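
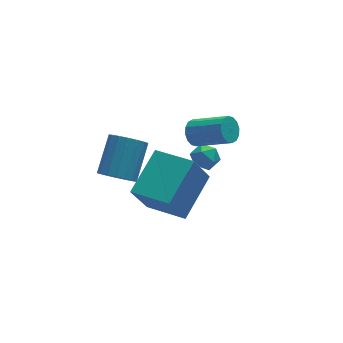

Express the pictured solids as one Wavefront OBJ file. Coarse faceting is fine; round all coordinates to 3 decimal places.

v 2.063 3.271 -0.927
v 2.505 2.765 -0.903
v 1.635 2.855 -1.837
v 2.077 2.349 -1.813
v 1.588 2.389 -1.353
v 1.853 2.647 -0.791
v 2.287 2.973 -1.949
v 2.552 3.231 -1.387
v 2.644 2.581 -1.535
v 2.212 2.22 -1.167
v 1.928 3.4 -1.573
v 1.496 3.039 -1.205
v -1.927 1.835 -0.287
v -1.285 1.827 -0.78
v -0.431 2.958 0.314
v -1.073 2.965 0.807
v -1.481 2.1 -0.909
v -0.628 3.231 0.185
v -1.766 2.321 -0.915
v -0.913 3.451 0.179
v -2.083 2.445 -0.796
v -1.229 3.576 0.298
v -2.369 2.449 -0.576
v -1.515 3.579 0.518
v -2.567 2.33 -0.299
v -1.714 3.461 0.795
v -2.639 2.114 -0.02
v -1.785 3.245 1.074
v -2.569 1.842 0.206
v -1.715 2.973 1.3
v -2.372 1.569 0.335
v -1.519 2.7 1.429
v -2.087 1.349 0.341
v -1.234 2.479 1.435
v -1.771 1.224 0.222
v -0.917 2.355 1.316
v -1.485 1.221 0.002
v -0.631 2.351 1.096
v -1.286 1.339 -0.275
v -0.433 2.47 0.819
v -1.215 1.555 -0.554
v -0.361 2.686 0.54
v 0.769 0.485 3.095
v 1.192 0.892 3.031
v 2.253 -0.078 3.861
v 1.831 -0.485 3.925
v 1.052 0.964 3.293
v 2.113 -0.007 4.123
v 0.837 0.907 3.502
v 1.898 -0.063 4.332
v 0.603 0.737 3.602
v 1.665 -0.233 4.432
v 0.415 0.5 3.566
v 1.476 -0.47 4.396
v 0.321 0.259 3.404
v 1.382 -0.712 4.234
v 0.347 0.078 3.159
v 1.408 -0.892 3.989
v 0.487 0.007 2.897
v 1.548 -0.964 3.727
v 0.702 0.063 2.688
v 1.763 -0.907 3.518
v 0.935 0.233 2.588
v 1.997 -0.737 3.418
v 1.124 0.47 2.624
v 2.185 -0.5 3.454
v 1.218 0.712 2.786
v 2.279 -0.259 3.616
v -0.67 -2.623 1.364
v -1.362 -2.803 2.795
v -1.709 -1.267 1.032
v -2.401 -1.448 2.464
v 0.721 -1.352 2.196
v 0.029 -1.533 3.628
v -0.318 0.003 1.865
v -1.01 -0.177 3.296
f 1 12 6
f 1 6 2
f 1 2 8
f 1 8 11
f 1 11 12
f 2 6 10
f 6 12 5
f 12 11 3
f 11 8 7
f 8 2 9
f 4 10 5
f 4 5 3
f 4 3 7
f 4 7 9
f 4 9 10
f 5 10 6
f 3 5 12
f 7 3 11
f 9 7 8
f 10 9 2
f 14 13 17
f 14 17 15
f 15 17 18
f 15 18 16
f 17 13 19
f 17 19 18
f 18 19 20
f 18 20 16
f 19 13 21
f 19 21 20
f 20 21 22
f 20 22 16
f 21 13 23
f 21 23 22
f 22 23 24
f 22 24 16
f 23 13 25
f 23 25 24
f 24 25 26
f 24 26 16
f 25 13 27
f 25 27 26
f 26 27 28
f 26 28 16
f 27 13 29
f 27 29 28
f 28 29 30
f 28 30 16
f 29 13 31
f 29 31 30
f 30 31 32
f 30 32 16
f 31 13 33
f 31 33 32
f 32 33 34
f 32 34 16
f 33 13 35
f 33 35 34
f 34 35 36
f 34 36 16
f 35 13 37
f 35 37 36
f 36 37 38
f 36 38 16
f 37 13 39
f 37 39 38
f 38 39 40
f 38 40 16
f 39 13 41
f 39 41 40
f 40 41 42
f 40 42 16
f 41 13 14
f 41 14 42
f 42 14 15
f 42 15 16
f 44 43 47
f 44 47 45
f 45 47 48
f 45 48 46
f 47 43 49
f 47 49 48
f 48 49 50
f 48 50 46
f 49 43 51
f 49 51 50
f 50 51 52
f 50 52 46
f 51 43 53
f 51 53 52
f 52 53 54
f 52 54 46
f 53 43 55
f 53 55 54
f 54 55 56
f 54 56 46
f 55 43 57
f 55 57 56
f 56 57 58
f 56 58 46
f 57 43 59
f 57 59 58
f 58 59 60
f 58 60 46
f 59 43 61
f 59 61 60
f 60 61 62
f 60 62 46
f 61 43 63
f 61 63 62
f 62 63 64
f 62 64 46
f 63 43 65
f 63 65 64
f 64 65 66
f 64 66 46
f 65 43 67
f 65 67 66
f 66 67 68
f 66 68 46
f 67 43 44
f 67 44 68
f 68 44 45
f 68 45 46
f 70 72 69
f 73 70 69
f 69 72 71
f 71 73 69
f 70 76 72
f 74 70 73
f 74 76 70
f 72 76 71
f 75 73 71
f 71 76 75
f 75 74 73
f 76 74 75



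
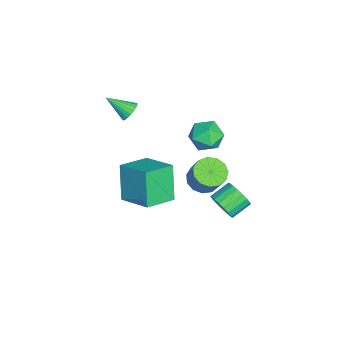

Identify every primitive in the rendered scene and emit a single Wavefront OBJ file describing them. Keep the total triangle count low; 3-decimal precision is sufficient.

v -0.398 0.408 -1.971
v 0.136 0.891 -2.424
v 0.791 1.315 -1.202
v 0.258 0.832 -0.749
v -0.241 1.168 -2.318
v 0.414 1.591 -1.096
v -0.667 1.204 -2.102
v -0.012 1.627 -0.88
v -1.007 0.987 -1.845
v -0.352 1.41 -0.623
v -1.154 0.586 -1.627
v -0.499 1.01 -0.405
v -1.061 0.129 -1.519
v -0.406 0.553 -0.297
v -0.757 -0.239 -1.554
v -0.102 0.184 -0.332
v -0.339 -0.402 -1.722
v 0.316 0.021 -0.499
v 0.06 -0.308 -1.969
v 0.715 0.116 -0.746
v 0.314 0.014 -2.216
v 0.97 0.437 -0.994
v 0.342 0.461 -2.386
v 0.998 0.884 -1.164
v -0.63 -3.112 2.409
v -0.291 -2.864 2.809
v -0.73 -4.268 3.211
v -0.51 -2.796 2.881
v -0.751 -2.782 2.871
v -0.971 -2.825 2.781
v -1.132 -2.918 2.627
v -1.206 -3.044 2.436
v -1.18 -3.182 2.24
v -1.06 -3.308 2.073
v -0.865 -3.4 1.964
v -0.63 -3.442 1.933
v -0.395 -3.427 1.984
v -0.2 -3.358 2.108
v -0.08 -3.246 2.285
v -0.055 -3.111 2.483
v -0.129 -2.976 2.668
v 3.01 -1.634 0.024
v 2.215 -1.831 1.761
v 3.987 -0.286 0.625
v 3.192 -0.483 2.361
v 4.168 -2.657 0.439
v 3.373 -2.854 2.175
v 5.145 -1.309 1.039
v 4.35 -1.506 2.776
v -2.382 0.894 -0.167
v -1.507 0.928 -0.552
v -1.933 -0.268 0.752
v -1.058 -0.234 0.367
v -1.364 0.482 0.923
v -1.641 1.2 0.355
v -1.799 -0.54 -0.155
v -2.076 0.178 -0.723
v -1.146 0.041 -0.545
v -0.877 0.673 0.122
v -2.563 -0.013 0.078
v -2.294 0.619 0.745
v 2.821 1.691 -0.786
v 3.203 1.626 -0.132
v 2.522 2.365 0.339
v 2.139 2.429 -0.314
v 3.366 1.877 -0.29
v 2.684 2.616 0.181
v 3.421 2.091 -0.546
v 2.739 2.83 -0.075
v 3.356 2.226 -0.85
v 2.675 2.964 -0.378
v 3.186 2.255 -1.141
v 2.505 2.993 -0.669
v 2.943 2.172 -1.361
v 2.262 2.91 -0.89
v 2.676 1.994 -1.468
v 1.995 2.732 -0.996
v 2.438 1.755 -1.439
v 1.757 2.494 -0.968
v 2.276 1.504 -1.281
v 1.594 2.243 -0.81
v 2.221 1.29 -1.025
v 1.539 2.029 -0.554
v 2.285 1.156 -0.722
v 1.604 1.894 -0.25
v 2.455 1.127 -0.431
v 1.774 1.865 0.041
v 2.698 1.21 -0.21
v 2.017 1.948 0.261
v 2.965 1.388 -0.104
v 2.284 2.126 0.368
f 2 1 5
f 2 5 3
f 3 5 6
f 3 6 4
f 5 1 7
f 5 7 6
f 6 7 8
f 6 8 4
f 7 1 9
f 7 9 8
f 8 9 10
f 8 10 4
f 9 1 11
f 9 11 10
f 10 11 12
f 10 12 4
f 11 1 13
f 11 13 12
f 12 13 14
f 12 14 4
f 13 1 15
f 13 15 14
f 14 15 16
f 14 16 4
f 15 1 17
f 15 17 16
f 16 17 18
f 16 18 4
f 17 1 19
f 17 19 18
f 18 19 20
f 18 20 4
f 19 1 21
f 19 21 20
f 20 21 22
f 20 22 4
f 21 1 23
f 21 23 22
f 22 23 24
f 22 24 4
f 23 1 2
f 23 2 24
f 24 2 3
f 24 3 4
f 26 25 28
f 26 28 27
f 28 25 29
f 28 29 27
f 29 25 30
f 29 30 27
f 30 25 31
f 30 31 27
f 31 25 32
f 31 32 27
f 32 25 33
f 32 33 27
f 33 25 34
f 33 34 27
f 34 25 35
f 34 35 27
f 35 25 36
f 35 36 27
f 36 25 37
f 36 37 27
f 37 25 38
f 37 38 27
f 38 25 39
f 38 39 27
f 39 25 40
f 39 40 27
f 40 25 41
f 40 41 27
f 41 25 26
f 41 26 27
f 43 45 42
f 46 43 42
f 42 45 44
f 44 46 42
f 43 49 45
f 47 43 46
f 47 49 43
f 45 49 44
f 48 46 44
f 44 49 48
f 48 47 46
f 49 47 48
f 50 61 55
f 50 55 51
f 50 51 57
f 50 57 60
f 50 60 61
f 51 55 59
f 55 61 54
f 61 60 52
f 60 57 56
f 57 51 58
f 53 59 54
f 53 54 52
f 53 52 56
f 53 56 58
f 53 58 59
f 54 59 55
f 52 54 61
f 56 52 60
f 58 56 57
f 59 58 51
f 63 62 66
f 63 66 64
f 64 66 67
f 64 67 65
f 66 62 68
f 66 68 67
f 67 68 69
f 67 69 65
f 68 62 70
f 68 70 69
f 69 70 71
f 69 71 65
f 70 62 72
f 70 72 71
f 71 72 73
f 71 73 65
f 72 62 74
f 72 74 73
f 73 74 75
f 73 75 65
f 74 62 76
f 74 76 75
f 75 76 77
f 75 77 65
f 76 62 78
f 76 78 77
f 77 78 79
f 77 79 65
f 78 62 80
f 78 80 79
f 79 80 81
f 79 81 65
f 80 62 82
f 80 82 81
f 81 82 83
f 81 83 65
f 82 62 84
f 82 84 83
f 83 84 85
f 83 85 65
f 84 62 86
f 84 86 85
f 85 86 87
f 85 87 65
f 86 62 88
f 86 88 87
f 87 88 89
f 87 89 65
f 88 62 90
f 88 90 89
f 89 90 91
f 89 91 65
f 90 62 63
f 90 63 91
f 91 63 64
f 91 64 65



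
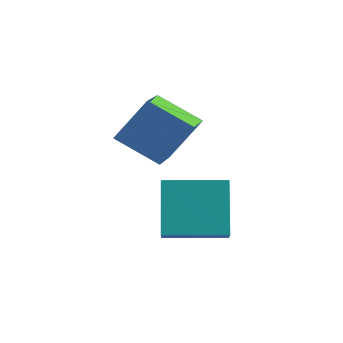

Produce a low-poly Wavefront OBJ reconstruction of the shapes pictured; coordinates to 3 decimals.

v 1.926 -0.074 0.131
v 0.565 -0.626 1.027
v 1.124 1.281 -0.252
v -0.237 0.729 0.644
v 2.577 0.731 1.616
v 1.216 0.179 2.512
v 1.775 2.086 1.233
v 0.414 1.534 2.129
v 1.871 0.05 -0.758
v 2.524 -0.698 -0.12
v 3.385 1.372 -0.756
v 4.037 0.624 -0.118
v 2.603 -0.784 -2.482
v 3.255 -1.532 -1.844
v 4.116 0.538 -2.48
v 4.769 -0.21 -1.842
f 2 4 1
f 5 2 1
f 1 4 3
f 3 5 1
f 2 8 4
f 6 2 5
f 6 8 2
f 4 8 3
f 7 5 3
f 3 8 7
f 7 6 5
f 8 6 7
f 10 12 9
f 13 10 9
f 9 12 11
f 11 13 9
f 10 16 12
f 14 10 13
f 14 16 10
f 12 16 11
f 15 13 11
f 11 16 15
f 15 14 13
f 16 14 15



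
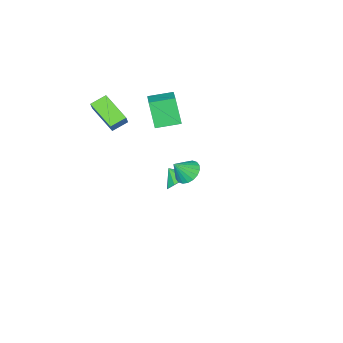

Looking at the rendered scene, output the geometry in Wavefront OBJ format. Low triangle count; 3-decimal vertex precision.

v -3.052 -2.785 -3.691
v -2.123 -2.743 -3.827
v -2.908 -3.655 -2.969
v -2.291 -2.363 -3.336
v -2.815 -2.181 -3.011
v -3.45 -2.281 -3.004
v -3.899 -2.617 -3.319
v -3.952 -3.031 -3.808
v -3.584 -3.331 -4.242
v -2.967 -3.374 -4.418
v -2.39 -3.142 -4.254
v 1.354 -5.026 3.352
v 0.418 -4.832 3.763
v 1.318 -3.277 2.446
v 0.383 -3.083 2.857
v 1.777 -4.617 4.123
v 0.842 -4.423 4.534
v 1.742 -2.868 3.217
v 0.806 -2.674 3.628
v 1.453 3.372 3.05
v 2.04 3.69 2.608
v 2.227 3.168 3.93
v 1.913 3.971 2.785
v 1.695 4.134 3.015
v 1.429 4.146 3.251
v 1.168 4.005 3.448
v 0.963 3.738 3.566
v 0.856 3.399 3.581
v 0.866 3.055 3.492
v 0.993 2.773 3.314
v 1.211 2.611 3.085
v 1.477 2.599 2.848
v 1.738 2.74 2.652
v 1.943 3.006 2.534
v 2.05 3.345 2.518
v -1.894 -3.715 1.532
v -2.062 -4.472 3.145
v -3.142 -2.936 1.768
v -3.31 -3.693 3.381
v -0.71 -2.087 2.419
v -0.878 -2.844 4.032
v -1.958 -1.308 2.655
v -2.126 -2.065 4.268
f 2 1 4
f 2 4 3
f 4 1 5
f 4 5 3
f 5 1 6
f 5 6 3
f 6 1 7
f 6 7 3
f 7 1 8
f 7 8 3
f 8 1 9
f 8 9 3
f 9 1 10
f 9 10 3
f 10 1 11
f 10 11 3
f 11 1 2
f 11 2 3
f 13 15 12
f 16 13 12
f 12 15 14
f 14 16 12
f 13 19 15
f 17 13 16
f 17 19 13
f 15 19 14
f 18 16 14
f 14 19 18
f 18 17 16
f 19 17 18
f 21 20 23
f 21 23 22
f 23 20 24
f 23 24 22
f 24 20 25
f 24 25 22
f 25 20 26
f 25 26 22
f 26 20 27
f 26 27 22
f 27 20 28
f 27 28 22
f 28 20 29
f 28 29 22
f 29 20 30
f 29 30 22
f 30 20 31
f 30 31 22
f 31 20 32
f 31 32 22
f 32 20 33
f 32 33 22
f 33 20 34
f 33 34 22
f 34 20 35
f 34 35 22
f 35 20 21
f 35 21 22
f 37 39 36
f 40 37 36
f 36 39 38
f 38 40 36
f 37 43 39
f 41 37 40
f 41 43 37
f 39 43 38
f 42 40 38
f 38 43 42
f 42 41 40
f 43 41 42



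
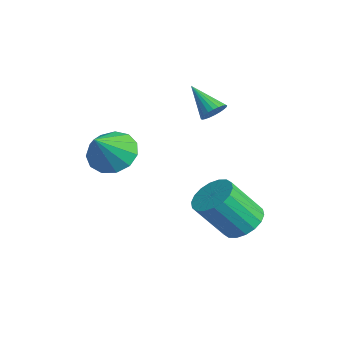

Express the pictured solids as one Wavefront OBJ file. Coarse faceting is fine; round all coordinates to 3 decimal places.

v -1.352 2.433 2.772
v -1.017 2.449 3.169
v -2.348 2.007 3.628
v -1.094 2.637 3.174
v -1.209 2.794 3.118
v -1.347 2.896 3.009
v -1.485 2.927 2.864
v -1.603 2.883 2.705
v -1.683 2.771 2.556
v -1.713 2.607 2.44
v -1.687 2.417 2.375
v -1.611 2.229 2.37
v -1.495 2.072 2.426
v -1.358 1.97 2.535
v -1.22 1.938 2.68
v -1.102 1.982 2.839
v -1.022 2.095 2.988
v -0.992 2.258 3.104
v -1.826 -0.993 1.292
v -1.404 -1.506 0.641
v -1.114 -1.847 2.428
v -1.083 -1.103 0.743
v -0.999 -0.666 1.019
v -1.177 -0.332 1.382
v -1.561 -0.208 1.716
v -2.029 -0.333 1.916
v -2.433 -0.668 1.917
v -2.644 -1.105 1.72
v -2.595 -1.507 1.387
v -2.302 -1.745 1.024
v -1.858 -1.745 0.746
v 1.978 2.11 -0.564
v 2.65 2.438 -0.253
v 2.515 1.397 1.135
v 1.842 1.07 0.824
v 2.389 2.649 -0.12
v 2.254 1.608 1.268
v 2.047 2.753 -0.075
v 1.912 1.712 1.312
v 1.691 2.73 -0.127
v 1.556 1.689 1.261
v 1.392 2.584 -0.266
v 1.257 1.543 1.122
v 1.209 2.345 -0.463
v 1.074 1.304 0.925
v 1.178 2.059 -0.681
v 1.043 1.018 0.707
v 1.305 1.783 -0.875
v 1.17 0.742 0.513
v 1.566 1.572 -1.008
v 1.431 0.531 0.38
v 1.908 1.468 -1.052
v 1.773 0.427 0.335
v 2.264 1.491 -1.001
v 2.129 0.45 0.387
v 2.563 1.637 -0.862
v 2.428 0.596 0.526
v 2.746 1.876 -0.665
v 2.611 0.835 0.723
v 2.777 2.162 -0.447
v 2.642 1.121 0.941
f 2 1 4
f 2 4 3
f 4 1 5
f 4 5 3
f 5 1 6
f 5 6 3
f 6 1 7
f 6 7 3
f 7 1 8
f 7 8 3
f 8 1 9
f 8 9 3
f 9 1 10
f 9 10 3
f 10 1 11
f 10 11 3
f 11 1 12
f 11 12 3
f 12 1 13
f 12 13 3
f 13 1 14
f 13 14 3
f 14 1 15
f 14 15 3
f 15 1 16
f 15 16 3
f 16 1 17
f 16 17 3
f 17 1 18
f 17 18 3
f 18 1 2
f 18 2 3
f 20 19 22
f 20 22 21
f 22 19 23
f 22 23 21
f 23 19 24
f 23 24 21
f 24 19 25
f 24 25 21
f 25 19 26
f 25 26 21
f 26 19 27
f 26 27 21
f 27 19 28
f 27 28 21
f 28 19 29
f 28 29 21
f 29 19 30
f 29 30 21
f 30 19 31
f 30 31 21
f 31 19 20
f 31 20 21
f 33 32 36
f 33 36 34
f 34 36 37
f 34 37 35
f 36 32 38
f 36 38 37
f 37 38 39
f 37 39 35
f 38 32 40
f 38 40 39
f 39 40 41
f 39 41 35
f 40 32 42
f 40 42 41
f 41 42 43
f 41 43 35
f 42 32 44
f 42 44 43
f 43 44 45
f 43 45 35
f 44 32 46
f 44 46 45
f 45 46 47
f 45 47 35
f 46 32 48
f 46 48 47
f 47 48 49
f 47 49 35
f 48 32 50
f 48 50 49
f 49 50 51
f 49 51 35
f 50 32 52
f 50 52 51
f 51 52 53
f 51 53 35
f 52 32 54
f 52 54 53
f 53 54 55
f 53 55 35
f 54 32 56
f 54 56 55
f 55 56 57
f 55 57 35
f 56 32 58
f 56 58 57
f 57 58 59
f 57 59 35
f 58 32 60
f 58 60 59
f 59 60 61
f 59 61 35
f 60 32 33
f 60 33 61
f 61 33 34
f 61 34 35



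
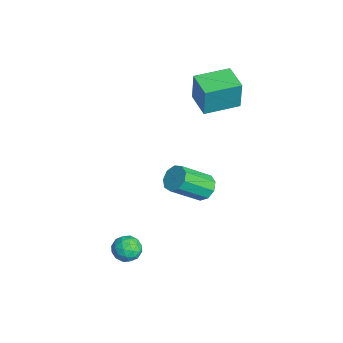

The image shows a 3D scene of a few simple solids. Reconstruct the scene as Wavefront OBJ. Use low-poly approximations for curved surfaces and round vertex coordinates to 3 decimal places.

v 2.257 -2.364 -1.792
v 2.786 -1.947 -2.115
v 2.514 -3.273 -2.545
v 3.043 -2.856 -2.868
v 3.136 -3.102 -2.17
v 2.977 -2.541 -1.704
v 2.323 -2.679 -2.956
v 2.164 -2.118 -2.49
v 2.826 -2.142 -2.834
v 3.329 -2.403 -2.348
v 1.971 -2.817 -2.312
v 2.474 -3.078 -1.826
v 2.499 -2.076 -1.887
v 2.801 -3.144 -2.773
v 2.856 -3.289 -2.362
v 3.166 -3.044 -2.552
v 2.612 -2.425 -1.646
v 2.922 -2.18 -1.835
v 3.128 -2.858 -1.868
v 2.378 -3.04 -2.825
v 2.688 -2.795 -3.014
v 2.134 -2.176 -2.108
v 2.444 -1.931 -2.298
v 2.172 -2.362 -2.792
v 2.833 -1.945 -2.5
v 2.984 -2.479 -2.943
v 2.561 -2.376 -2.994
v 2.468 -2.046 -2.721
v 3.129 -2.099 -2.214
v 3.28 -2.633 -2.657
v 3.335 -2.778 -2.246
v 3.242 -2.448 -1.973
v 3.153 -2.213 -2.637
v 2.02 -2.587 -2.003
v 2.171 -3.121 -2.446
v 2.058 -2.772 -2.687
v 1.965 -2.442 -2.414
v 2.316 -2.741 -1.717
v 2.467 -3.275 -2.16
v 2.832 -3.174 -1.939
v 2.739 -2.844 -1.666
v 2.147 -3.007 -2.023
v -4.095 1.994 2.063
v -3.908 2.008 3.722
v -4.376 3.833 2.08
v -4.189 3.846 3.739
v -2.671 2.214 1.901
v -2.484 2.227 3.56
v -2.952 4.052 1.918
v -2.765 4.066 3.577
v -1.752 2.033 -2.812
v -1.118 2.368 -2.559
v -0.835 0.862 -1.274
v -1.468 0.527 -1.528
v -1.528 2.528 -2.281
v -1.244 1.022 -0.996
v -2.042 2.457 -2.252
v -1.759 0.95 -0.967
v -2.42 2.187 -2.485
v -2.137 0.68 -1.2
v -2.486 1.845 -2.871
v -2.202 0.339 -1.586
v -2.208 1.591 -3.23
v -1.924 0.085 -1.945
v -1.716 1.544 -3.393
v -1.433 0.038 -2.108
v -1.242 1.726 -3.285
v -0.958 0.22 -2
v -1.005 2.052 -2.955
v -0.722 0.545 -1.67
f 1 38 17
f 38 12 41
f 17 41 6
f 38 41 17
f 1 17 13
f 17 6 18
f 13 18 2
f 17 18 13
f 1 13 22
f 13 2 23
f 22 23 8
f 13 23 22
f 1 22 34
f 22 8 37
f 34 37 11
f 22 37 34
f 1 34 38
f 34 11 42
f 38 42 12
f 34 42 38
f 2 18 29
f 18 6 32
f 29 32 10
f 18 32 29
f 6 41 19
f 41 12 40
f 19 40 5
f 41 40 19
f 12 42 39
f 42 11 35
f 39 35 3
f 42 35 39
f 11 37 36
f 37 8 24
f 36 24 7
f 37 24 36
f 8 23 28
f 23 2 25
f 28 25 9
f 23 25 28
f 4 30 16
f 30 10 31
f 16 31 5
f 30 31 16
f 4 16 14
f 16 5 15
f 14 15 3
f 16 15 14
f 4 14 21
f 14 3 20
f 21 20 7
f 14 20 21
f 4 21 26
f 21 7 27
f 26 27 9
f 21 27 26
f 4 26 30
f 26 9 33
f 30 33 10
f 26 33 30
f 5 31 19
f 31 10 32
f 19 32 6
f 31 32 19
f 3 15 39
f 15 5 40
f 39 40 12
f 15 40 39
f 7 20 36
f 20 3 35
f 36 35 11
f 20 35 36
f 9 27 28
f 27 7 24
f 28 24 8
f 27 24 28
f 10 33 29
f 33 9 25
f 29 25 2
f 33 25 29
f 44 46 43
f 47 44 43
f 43 46 45
f 45 47 43
f 44 50 46
f 48 44 47
f 48 50 44
f 46 50 45
f 49 47 45
f 45 50 49
f 49 48 47
f 50 48 49
f 52 51 55
f 52 55 53
f 53 55 56
f 53 56 54
f 55 51 57
f 55 57 56
f 56 57 58
f 56 58 54
f 57 51 59
f 57 59 58
f 58 59 60
f 58 60 54
f 59 51 61
f 59 61 60
f 60 61 62
f 60 62 54
f 61 51 63
f 61 63 62
f 62 63 64
f 62 64 54
f 63 51 65
f 63 65 64
f 64 65 66
f 64 66 54
f 65 51 67
f 65 67 66
f 66 67 68
f 66 68 54
f 67 51 69
f 67 69 68
f 68 69 70
f 68 70 54
f 69 51 52
f 69 52 70
f 70 52 53
f 70 53 54



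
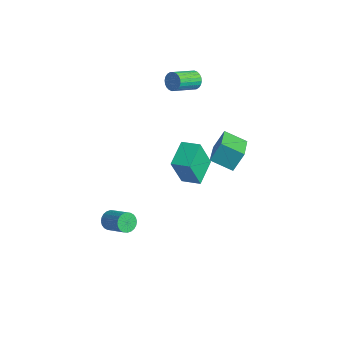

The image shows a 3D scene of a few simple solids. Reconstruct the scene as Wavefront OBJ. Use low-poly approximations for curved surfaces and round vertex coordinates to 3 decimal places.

v -0.742 -3.187 -4.052
v -0.48 -3.605 -4.428
v 0.803 -3.471 -3.684
v 0.542 -3.053 -3.308
v -0.433 -3.4 -4.546
v 0.85 -3.265 -3.802
v -0.433 -3.162 -4.589
v 0.851 -3.027 -3.845
v -0.48 -2.927 -4.551
v 0.804 -2.793 -3.806
v -0.567 -2.733 -4.436
v 0.717 -2.599 -3.692
v -0.68 -2.607 -4.263
v 0.604 -2.473 -3.519
v -0.803 -2.57 -4.058
v 0.481 -2.436 -3.314
v -0.917 -2.627 -3.852
v 0.367 -2.493 -3.108
v -1.003 -2.769 -3.676
v 0.28 -2.635 -2.932
v -1.05 -2.975 -3.558
v 0.233 -2.84 -2.814
v -1.051 -3.213 -3.515
v 0.233 -3.078 -2.771
v -1.004 -3.447 -3.554
v 0.28 -3.313 -2.809
v -0.917 -3.641 -3.668
v 0.367 -3.507 -2.924
v -0.804 -3.767 -3.841
v 0.48 -3.633 -3.097
v -0.681 -3.804 -4.046
v 0.603 -3.67 -3.302
v -0.567 -3.747 -4.252
v 0.717 -3.613 -3.508
v -0.079 1.756 -1.182
v -0.103 1.045 0.698
v 0.88 2.256 -0.981
v 0.856 1.545 0.899
v 0.724 0.415 -1.679
v 0.7 -0.296 0.201
v 1.683 0.915 -1.478
v 1.659 0.204 0.402
v 3.344 0.158 2.252
v 3.42 0.822 3.273
v 1.902 1.565 1.446
v 1.978 2.228 2.467
v 4.342 0.872 1.713
v 4.418 1.535 2.734
v 2.9 2.278 0.907
v 2.976 2.942 1.928
v -2.313 3.614 2.976
v -2.072 3.387 2.464
v -2.086 1.959 3.091
v -2.327 2.186 3.604
v -1.876 3.44 2.588
v -1.89 2.011 3.215
v -1.747 3.519 2.772
v -1.76 2.091 3.399
v -1.703 3.613 2.986
v -1.717 2.184 3.613
v -1.753 3.707 3.199
v -1.766 2.278 3.826
v -1.888 3.787 3.378
v -1.901 2.358 4.005
v -2.087 3.84 3.496
v -2.101 2.412 4.123
v -2.321 3.859 3.535
v -2.335 2.431 4.162
v -2.554 3.841 3.489
v -2.568 2.413 4.116
v -2.75 3.789 3.365
v -2.764 2.36 3.992
v -2.88 3.709 3.181
v -2.893 2.281 3.808
v -2.923 3.616 2.967
v -2.937 2.187 3.594
v -2.874 3.522 2.754
v -2.887 2.093 3.381
v -2.739 3.442 2.575
v -2.752 2.013 3.202
v -2.539 3.388 2.457
v -2.553 1.96 3.084
v -2.305 3.369 2.418
v -2.319 1.941 3.045
f 2 1 5
f 2 5 3
f 3 5 6
f 3 6 4
f 5 1 7
f 5 7 6
f 6 7 8
f 6 8 4
f 7 1 9
f 7 9 8
f 8 9 10
f 8 10 4
f 9 1 11
f 9 11 10
f 10 11 12
f 10 12 4
f 11 1 13
f 11 13 12
f 12 13 14
f 12 14 4
f 13 1 15
f 13 15 14
f 14 15 16
f 14 16 4
f 15 1 17
f 15 17 16
f 16 17 18
f 16 18 4
f 17 1 19
f 17 19 18
f 18 19 20
f 18 20 4
f 19 1 21
f 19 21 20
f 20 21 22
f 20 22 4
f 21 1 23
f 21 23 22
f 22 23 24
f 22 24 4
f 23 1 25
f 23 25 24
f 24 25 26
f 24 26 4
f 25 1 27
f 25 27 26
f 26 27 28
f 26 28 4
f 27 1 29
f 27 29 28
f 28 29 30
f 28 30 4
f 29 1 31
f 29 31 30
f 30 31 32
f 30 32 4
f 31 1 33
f 31 33 32
f 32 33 34
f 32 34 4
f 33 1 2
f 33 2 34
f 34 2 3
f 34 3 4
f 36 38 35
f 39 36 35
f 35 38 37
f 37 39 35
f 36 42 38
f 40 36 39
f 40 42 36
f 38 42 37
f 41 39 37
f 37 42 41
f 41 40 39
f 42 40 41
f 44 46 43
f 47 44 43
f 43 46 45
f 45 47 43
f 44 50 46
f 48 44 47
f 48 50 44
f 46 50 45
f 49 47 45
f 45 50 49
f 49 48 47
f 50 48 49
f 52 51 55
f 52 55 53
f 53 55 56
f 53 56 54
f 55 51 57
f 55 57 56
f 56 57 58
f 56 58 54
f 57 51 59
f 57 59 58
f 58 59 60
f 58 60 54
f 59 51 61
f 59 61 60
f 60 61 62
f 60 62 54
f 61 51 63
f 61 63 62
f 62 63 64
f 62 64 54
f 63 51 65
f 63 65 64
f 64 65 66
f 64 66 54
f 65 51 67
f 65 67 66
f 66 67 68
f 66 68 54
f 67 51 69
f 67 69 68
f 68 69 70
f 68 70 54
f 69 51 71
f 69 71 70
f 70 71 72
f 70 72 54
f 71 51 73
f 71 73 72
f 72 73 74
f 72 74 54
f 73 51 75
f 73 75 74
f 74 75 76
f 74 76 54
f 75 51 77
f 75 77 76
f 76 77 78
f 76 78 54
f 77 51 79
f 77 79 78
f 78 79 80
f 78 80 54
f 79 51 81
f 79 81 80
f 80 81 82
f 80 82 54
f 81 51 83
f 81 83 82
f 82 83 84
f 82 84 54
f 83 51 52
f 83 52 84
f 84 52 53
f 84 53 54



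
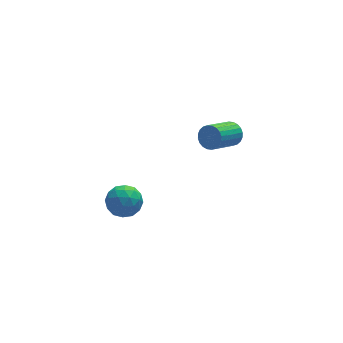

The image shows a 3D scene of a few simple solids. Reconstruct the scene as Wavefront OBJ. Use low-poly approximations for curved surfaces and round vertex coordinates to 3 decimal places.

v 4.371 2.044 2.195
v 4.598 2.338 2.823
v 3.175 1.49 3.734
v 2.949 1.196 3.105
v 4.419 2.539 2.73
v 2.996 1.691 3.64
v 4.232 2.664 2.555
v 2.809 1.816 3.465
v 4.067 2.695 2.325
v 2.644 1.846 3.235
v 3.948 2.626 2.075
v 2.525 1.778 2.986
v 3.893 2.469 1.844
v 2.47 1.621 2.754
v 3.911 2.248 1.666
v 2.489 1.4 2.576
v 4 1.995 1.568
v 2.577 1.147 2.479
v 4.145 1.75 1.566
v 2.722 0.902 2.477
v 4.324 1.549 1.66
v 2.901 0.701 2.57
v 4.511 1.424 1.835
v 3.088 0.576 2.745
v 4.676 1.394 2.065
v 3.253 0.545 2.975
v 4.795 1.462 2.314
v 3.372 0.614 3.225
v 4.85 1.619 2.546
v 3.427 0.771 3.456
v 4.831 1.84 2.724
v 3.409 0.992 3.634
v 4.743 2.093 2.821
v 3.32 1.245 3.732
v -3.193 -2.026 3.636
v -2.266 -1.749 3.629
v -2.834 -3.251 2.731
v -1.907 -2.974 2.724
v -2.305 -3.311 3.538
v -2.527 -2.554 4.098
v -2.573 -2.446 2.262
v -2.795 -1.689 2.822
v -1.883 -2.009 2.78
v -1.717 -2.544 3.569
v -3.383 -2.456 2.791
v -3.217 -2.991 3.58
v -2.761 -1.78 3.712
v -2.339 -3.22 2.648
v -2.573 -3.418 3.127
v -2.028 -3.256 3.123
v -2.914 -2.253 3.988
v -2.37 -2.09 3.984
v -2.393 -3.009 3.93
v -2.73 -2.91 2.376
v -2.186 -2.747 2.372
v -3.072 -1.744 3.237
v -2.527 -1.582 3.233
v -2.707 -1.991 2.43
v -1.991 -1.77 3.209
v -1.78 -2.49 2.677
v -2.171 -2.18 2.405
v -2.302 -1.734 2.734
v -1.894 -2.084 3.673
v -1.683 -2.804 3.141
v -1.917 -3.002 3.619
v -2.047 -2.557 3.948
v -1.668 -2.237 3.174
v -3.417 -2.196 3.219
v -3.206 -2.916 2.687
v -3.053 -2.443 2.412
v -3.183 -1.998 2.741
v -3.32 -2.51 3.683
v -3.109 -3.23 3.151
v -2.798 -3.266 3.626
v -2.929 -2.82 3.955
v -3.432 -2.763 3.186
f 2 1 5
f 2 5 3
f 3 5 6
f 3 6 4
f 5 1 7
f 5 7 6
f 6 7 8
f 6 8 4
f 7 1 9
f 7 9 8
f 8 9 10
f 8 10 4
f 9 1 11
f 9 11 10
f 10 11 12
f 10 12 4
f 11 1 13
f 11 13 12
f 12 13 14
f 12 14 4
f 13 1 15
f 13 15 14
f 14 15 16
f 14 16 4
f 15 1 17
f 15 17 16
f 16 17 18
f 16 18 4
f 17 1 19
f 17 19 18
f 18 19 20
f 18 20 4
f 19 1 21
f 19 21 20
f 20 21 22
f 20 22 4
f 21 1 23
f 21 23 22
f 22 23 24
f 22 24 4
f 23 1 25
f 23 25 24
f 24 25 26
f 24 26 4
f 25 1 27
f 25 27 26
f 26 27 28
f 26 28 4
f 27 1 29
f 27 29 28
f 28 29 30
f 28 30 4
f 29 1 31
f 29 31 30
f 30 31 32
f 30 32 4
f 31 1 33
f 31 33 32
f 32 33 34
f 32 34 4
f 33 1 2
f 33 2 34
f 34 2 3
f 34 3 4
f 35 72 51
f 72 46 75
f 51 75 40
f 72 75 51
f 35 51 47
f 51 40 52
f 47 52 36
f 51 52 47
f 35 47 56
f 47 36 57
f 56 57 42
f 47 57 56
f 35 56 68
f 56 42 71
f 68 71 45
f 56 71 68
f 35 68 72
f 68 45 76
f 72 76 46
f 68 76 72
f 36 52 63
f 52 40 66
f 63 66 44
f 52 66 63
f 40 75 53
f 75 46 74
f 53 74 39
f 75 74 53
f 46 76 73
f 76 45 69
f 73 69 37
f 76 69 73
f 45 71 70
f 71 42 58
f 70 58 41
f 71 58 70
f 42 57 62
f 57 36 59
f 62 59 43
f 57 59 62
f 38 64 50
f 64 44 65
f 50 65 39
f 64 65 50
f 38 50 48
f 50 39 49
f 48 49 37
f 50 49 48
f 38 48 55
f 48 37 54
f 55 54 41
f 48 54 55
f 38 55 60
f 55 41 61
f 60 61 43
f 55 61 60
f 38 60 64
f 60 43 67
f 64 67 44
f 60 67 64
f 39 65 53
f 65 44 66
f 53 66 40
f 65 66 53
f 37 49 73
f 49 39 74
f 73 74 46
f 49 74 73
f 41 54 70
f 54 37 69
f 70 69 45
f 54 69 70
f 43 61 62
f 61 41 58
f 62 58 42
f 61 58 62
f 44 67 63
f 67 43 59
f 63 59 36
f 67 59 63



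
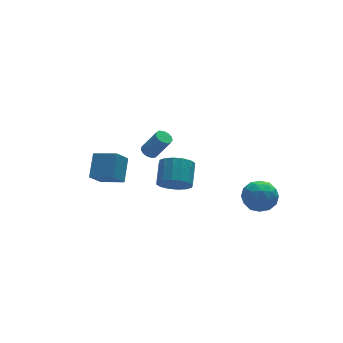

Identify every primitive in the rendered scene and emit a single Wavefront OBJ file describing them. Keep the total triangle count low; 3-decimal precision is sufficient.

v -2.932 1.268 1.874
v -3.719 0.84 2.829
v -3.925 2.219 1.481
v -4.713 1.791 2.437
v -2.307 2.329 2.863
v -3.095 1.901 3.819
v -3.301 3.28 2.471
v -4.088 2.852 3.426
v 2.568 -1.897 2.089
v 3.417 -2.165 2.648
v 3.023 -2.995 0.872
v 3.872 -3.263 1.431
v 2.913 -3.532 1.77
v 2.632 -2.853 2.522
v 3.808 -2.307 0.998
v 3.527 -1.628 1.75
v 4.183 -2.419 1.974
v 3.63 -3.175 2.451
v 2.81 -1.985 1.069
v 2.257 -2.741 1.546
v 2.953 -1.934 2.475
v 3.487 -3.226 1.045
v 2.924 -3.383 1.244
v 3.423 -3.541 1.572
v 2.491 -2.339 2.401
v 2.99 -2.496 2.73
v 2.694 -3.3 2.213
v 3.45 -2.664 0.79
v 3.949 -2.821 1.119
v 3.017 -1.619 1.948
v 3.516 -1.777 2.276
v 3.746 -1.86 1.307
v 3.902 -2.241 2.408
v 4.169 -2.887 1.693
v 4.132 -2.325 1.438
v 3.967 -1.926 1.88
v 3.577 -2.686 2.688
v 3.844 -3.332 1.973
v 3.281 -3.489 2.172
v 3.116 -3.09 2.614
v 4.027 -2.835 2.292
v 2.596 -1.828 1.547
v 2.863 -2.474 0.832
v 3.324 -2.07 0.906
v 3.159 -1.671 1.348
v 2.271 -2.273 1.827
v 2.538 -2.919 1.112
v 2.473 -3.234 1.64
v 2.308 -2.835 2.082
v 2.413 -2.325 1.228
v -1.241 -1.655 3.362
v -0.539 -1.558 2.715
v 0.043 -0.467 3.511
v -0.659 -0.565 4.158
v -0.899 -1.252 2.56
v -0.317 -0.162 3.356
v -1.351 -1.055 2.621
v -0.769 0.035 3.417
v -1.774 -1.019 2.88
v -1.192 0.072 3.676
v -2.054 -1.153 3.268
v -1.472 -0.062 4.064
v -2.116 -1.421 3.682
v -1.533 -0.331 4.477
v -1.943 -1.753 4.009
v -1.361 -0.662 4.805
v -1.583 -2.058 4.164
v -1.001 -0.968 4.96
v -1.131 -2.255 4.103
v -0.549 -1.165 4.899
v -0.708 -2.292 3.844
v -0.126 -1.201 4.64
v -0.428 -2.158 3.456
v 0.154 -1.067 4.252
v -0.367 -1.889 3.043
v 0.216 -0.799 3.838
v -0.405 4.126 1.57
v 0.072 4.249 1.375
v 0.763 3.756 2.755
v 0.285 3.634 2.95
v -0.028 4.494 1.512
v 0.663 4.001 2.893
v -0.248 4.623 1.668
v 0.443 4.13 3.049
v -0.518 4.594 1.793
v 0.173 4.101 3.173
v -0.752 4.416 1.847
v -0.061 3.924 3.227
v -0.876 4.147 1.813
v -0.185 3.654 3.193
v -0.851 3.871 1.702
v -0.16 3.378 3.082
v -0.684 3.676 1.549
v 0.007 3.183 2.929
v -0.429 3.624 1.402
v 0.262 3.131 2.783
v -0.166 3.732 1.309
v 0.524 3.239 2.69
v 0.021 3.964 1.299
v 0.711 3.472 2.679
f 2 4 1
f 5 2 1
f 1 4 3
f 3 5 1
f 2 8 4
f 6 2 5
f 6 8 2
f 4 8 3
f 7 5 3
f 3 8 7
f 7 6 5
f 8 6 7
f 9 46 25
f 46 20 49
f 25 49 14
f 46 49 25
f 9 25 21
f 25 14 26
f 21 26 10
f 25 26 21
f 9 21 30
f 21 10 31
f 30 31 16
f 21 31 30
f 9 30 42
f 30 16 45
f 42 45 19
f 30 45 42
f 9 42 46
f 42 19 50
f 46 50 20
f 42 50 46
f 10 26 37
f 26 14 40
f 37 40 18
f 26 40 37
f 14 49 27
f 49 20 48
f 27 48 13
f 49 48 27
f 20 50 47
f 50 19 43
f 47 43 11
f 50 43 47
f 19 45 44
f 45 16 32
f 44 32 15
f 45 32 44
f 16 31 36
f 31 10 33
f 36 33 17
f 31 33 36
f 12 38 24
f 38 18 39
f 24 39 13
f 38 39 24
f 12 24 22
f 24 13 23
f 22 23 11
f 24 23 22
f 12 22 29
f 22 11 28
f 29 28 15
f 22 28 29
f 12 29 34
f 29 15 35
f 34 35 17
f 29 35 34
f 12 34 38
f 34 17 41
f 38 41 18
f 34 41 38
f 13 39 27
f 39 18 40
f 27 40 14
f 39 40 27
f 11 23 47
f 23 13 48
f 47 48 20
f 23 48 47
f 15 28 44
f 28 11 43
f 44 43 19
f 28 43 44
f 17 35 36
f 35 15 32
f 36 32 16
f 35 32 36
f 18 41 37
f 41 17 33
f 37 33 10
f 41 33 37
f 52 51 55
f 52 55 53
f 53 55 56
f 53 56 54
f 55 51 57
f 55 57 56
f 56 57 58
f 56 58 54
f 57 51 59
f 57 59 58
f 58 59 60
f 58 60 54
f 59 51 61
f 59 61 60
f 60 61 62
f 60 62 54
f 61 51 63
f 61 63 62
f 62 63 64
f 62 64 54
f 63 51 65
f 63 65 64
f 64 65 66
f 64 66 54
f 65 51 67
f 65 67 66
f 66 67 68
f 66 68 54
f 67 51 69
f 67 69 68
f 68 69 70
f 68 70 54
f 69 51 71
f 69 71 70
f 70 71 72
f 70 72 54
f 71 51 73
f 71 73 72
f 72 73 74
f 72 74 54
f 73 51 75
f 73 75 74
f 74 75 76
f 74 76 54
f 75 51 52
f 75 52 76
f 76 52 53
f 76 53 54
f 78 77 81
f 78 81 79
f 79 81 82
f 79 82 80
f 81 77 83
f 81 83 82
f 82 83 84
f 82 84 80
f 83 77 85
f 83 85 84
f 84 85 86
f 84 86 80
f 85 77 87
f 85 87 86
f 86 87 88
f 86 88 80
f 87 77 89
f 87 89 88
f 88 89 90
f 88 90 80
f 89 77 91
f 89 91 90
f 90 91 92
f 90 92 80
f 91 77 93
f 91 93 92
f 92 93 94
f 92 94 80
f 93 77 95
f 93 95 94
f 94 95 96
f 94 96 80
f 95 77 97
f 95 97 96
f 96 97 98
f 96 98 80
f 97 77 99
f 97 99 98
f 98 99 100
f 98 100 80
f 99 77 78
f 99 78 100
f 100 78 79
f 100 79 80



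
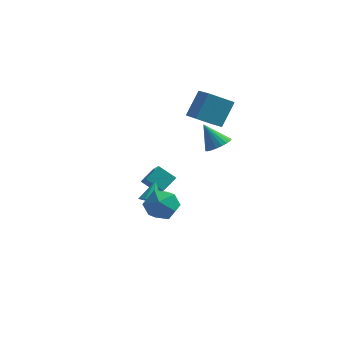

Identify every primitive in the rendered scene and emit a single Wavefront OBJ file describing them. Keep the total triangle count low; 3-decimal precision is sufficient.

v 1.891 2.382 2.985
v 2.241 3.261 4.213
v 1.189 3.12 2.657
v 1.538 3.999 3.885
v 2.942 3.041 2.215
v 3.291 3.92 3.443
v 2.239 3.779 1.887
v 2.589 4.658 3.115
v 1.673 -1.328 0.225
v 2.38 -1.685 -0.273
v 0.92 -2.635 0.093
v 1.627 -2.992 -0.405
v 1.74 -2.814 0.507
v 2.205 -2.006 0.588
v 1.095 -2.314 -0.768
v 1.56 -1.506 -0.687
v 2.023 -2.295 -0.887
v 2.421 -2.604 -0.099
v 0.879 -1.716 -0.081
v 1.277 -2.025 0.707
v -1.153 3.449 -2.514
v -0.649 2.676 -1.763
v -0.758 4.201 -2.005
v -0.255 3.427 -1.253
v -0.265 3.413 -3.147
v 0.238 2.639 -2.395
v 0.129 4.164 -2.637
v 0.633 3.391 -1.886
v 0.016 1.262 -2.279
v 0.562 1.406 -2.414
v 0.044 2.018 -1.361
v 0.308 1.645 -2.603
v -0.082 1.705 -2.641
v -0.426 1.557 -2.509
v -0.563 1.272 -2.27
v -0.429 0.982 -2.036
v -0.086 0.823 -1.915
v 0.305 0.869 -1.965
v 0.561 1.1 -2.162
v 3.406 0.795 2.376
v 3.724 0.272 2.672
v 2.654 0.965 3.484
v 3.886 0.49 2.749
v 3.966 0.762 2.761
v 3.948 1.039 2.707
v 3.837 1.274 2.596
v 3.651 1.426 2.446
v 3.423 1.469 2.285
v 3.192 1.396 2.139
v 2.998 1.219 2.034
v 2.875 0.969 1.989
v 2.843 0.688 2.01
v 2.909 0.427 2.095
v 3.061 0.229 2.228
v 3.272 0.129 2.387
v 3.507 0.144 2.544
f 2 4 1
f 5 2 1
f 1 4 3
f 3 5 1
f 2 8 4
f 6 2 5
f 6 8 2
f 4 8 3
f 7 5 3
f 3 8 7
f 7 6 5
f 8 6 7
f 9 20 14
f 9 14 10
f 9 10 16
f 9 16 19
f 9 19 20
f 10 14 18
f 14 20 13
f 20 19 11
f 19 16 15
f 16 10 17
f 12 18 13
f 12 13 11
f 12 11 15
f 12 15 17
f 12 17 18
f 13 18 14
f 11 13 20
f 15 11 19
f 17 15 16
f 18 17 10
f 22 24 21
f 25 22 21
f 21 24 23
f 23 25 21
f 22 28 24
f 26 22 25
f 26 28 22
f 24 28 23
f 27 25 23
f 23 28 27
f 27 26 25
f 28 26 27
f 30 29 32
f 30 32 31
f 32 29 33
f 32 33 31
f 33 29 34
f 33 34 31
f 34 29 35
f 34 35 31
f 35 29 36
f 35 36 31
f 36 29 37
f 36 37 31
f 37 29 38
f 37 38 31
f 38 29 39
f 38 39 31
f 39 29 30
f 39 30 31
f 41 40 43
f 41 43 42
f 43 40 44
f 43 44 42
f 44 40 45
f 44 45 42
f 45 40 46
f 45 46 42
f 46 40 47
f 46 47 42
f 47 40 48
f 47 48 42
f 48 40 49
f 48 49 42
f 49 40 50
f 49 50 42
f 50 40 51
f 50 51 42
f 51 40 52
f 51 52 42
f 52 40 53
f 52 53 42
f 53 40 54
f 53 54 42
f 54 40 55
f 54 55 42
f 55 40 56
f 55 56 42
f 56 40 41
f 56 41 42



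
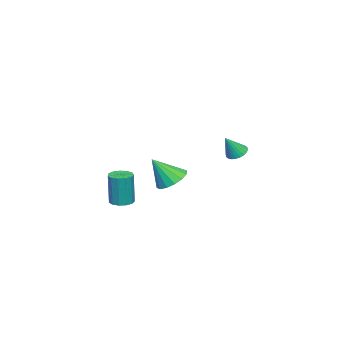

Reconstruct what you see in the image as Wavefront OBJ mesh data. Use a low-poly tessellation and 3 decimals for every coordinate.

v 2.099 -0.554 -0.643
v 2.541 -0.136 -0.676
v 2.664 -0.127 1.09
v 2.221 -0.546 1.123
v 2.245 0.037 -0.656
v 2.368 0.046 1.11
v 1.903 0.023 -0.632
v 2.026 0.032 1.134
v 1.622 -0.175 -0.612
v 1.745 -0.166 1.154
v 1.493 -0.493 -0.601
v 1.616 -0.484 1.165
v 1.556 -0.831 -0.604
v 1.679 -0.822 1.162
v 1.791 -1.081 -0.619
v 1.914 -1.072 1.147
v 2.124 -1.164 -0.642
v 2.247 -1.155 1.124
v 2.449 -1.053 -0.665
v 2.572 -1.045 1.101
v 2.662 -0.785 -0.681
v 2.785 -0.776 1.085
v 2.697 -0.443 -0.685
v 2.82 -0.434 1.081
v -3.758 3.117 1.1
v -3.353 2.829 0.763
v -3.122 2.723 2.2
v -3.255 3.041 0.782
v -3.233 3.264 0.849
v -3.291 3.465 0.955
v -3.42 3.612 1.082
v -3.601 3.685 1.212
v -3.805 3.671 1.326
v -4.003 3.572 1.404
v -4.163 3.404 1.437
v -4.261 3.193 1.418
v -4.283 2.97 1.351
v -4.225 2.769 1.245
v -4.095 2.621 1.118
v -3.915 2.549 0.988
v -3.71 2.563 0.874
v -3.513 2.661 0.796
v 2.884 2.272 1.433
v 3.706 2.346 1.192
v 3.336 1.468 2.727
v 3.627 2.706 1.442
v 3.348 2.949 1.691
v 2.945 3.01 1.87
v 2.526 2.874 1.932
v 2.203 2.577 1.86
v 2.062 2.198 1.674
v 2.141 1.839 1.423
v 2.42 1.596 1.175
v 2.822 1.534 0.995
v 3.242 1.67 0.934
v 3.565 1.967 1.005
f 2 1 5
f 2 5 3
f 3 5 6
f 3 6 4
f 5 1 7
f 5 7 6
f 6 7 8
f 6 8 4
f 7 1 9
f 7 9 8
f 8 9 10
f 8 10 4
f 9 1 11
f 9 11 10
f 10 11 12
f 10 12 4
f 11 1 13
f 11 13 12
f 12 13 14
f 12 14 4
f 13 1 15
f 13 15 14
f 14 15 16
f 14 16 4
f 15 1 17
f 15 17 16
f 16 17 18
f 16 18 4
f 17 1 19
f 17 19 18
f 18 19 20
f 18 20 4
f 19 1 21
f 19 21 20
f 20 21 22
f 20 22 4
f 21 1 23
f 21 23 22
f 22 23 24
f 22 24 4
f 23 1 2
f 23 2 24
f 24 2 3
f 24 3 4
f 26 25 28
f 26 28 27
f 28 25 29
f 28 29 27
f 29 25 30
f 29 30 27
f 30 25 31
f 30 31 27
f 31 25 32
f 31 32 27
f 32 25 33
f 32 33 27
f 33 25 34
f 33 34 27
f 34 25 35
f 34 35 27
f 35 25 36
f 35 36 27
f 36 25 37
f 36 37 27
f 37 25 38
f 37 38 27
f 38 25 39
f 38 39 27
f 39 25 40
f 39 40 27
f 40 25 41
f 40 41 27
f 41 25 42
f 41 42 27
f 42 25 26
f 42 26 27
f 44 43 46
f 44 46 45
f 46 43 47
f 46 47 45
f 47 43 48
f 47 48 45
f 48 43 49
f 48 49 45
f 49 43 50
f 49 50 45
f 50 43 51
f 50 51 45
f 51 43 52
f 51 52 45
f 52 43 53
f 52 53 45
f 53 43 54
f 53 54 45
f 54 43 55
f 54 55 45
f 55 43 56
f 55 56 45
f 56 43 44
f 56 44 45



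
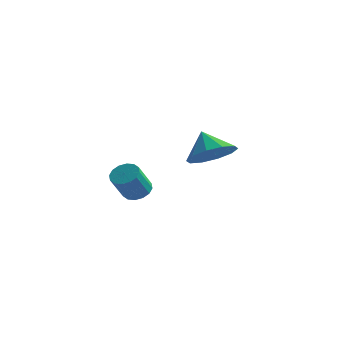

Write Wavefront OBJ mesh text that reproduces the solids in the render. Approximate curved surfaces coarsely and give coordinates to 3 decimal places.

v 1.697 -0.636 -3.466
v 2.261 -0.543 -3.319
v 2.107 -1.232 -2.288
v 1.543 -1.324 -2.434
v 2.107 -0.314 -3.189
v 1.952 -1.002 -2.158
v 1.843 -0.171 -3.133
v 1.688 -0.859 -2.102
v 1.54 -0.152 -3.167
v 1.385 -0.841 -2.135
v 1.279 -0.263 -3.28
v 1.124 -0.952 -2.248
v 1.13 -0.474 -3.443
v 0.976 -1.163 -2.411
v 1.133 -0.728 -3.612
v 0.979 -1.417 -2.581
v 1.288 -0.958 -3.742
v 1.133 -1.646 -2.711
v 1.552 -1.101 -3.798
v 1.397 -1.789 -2.767
v 1.855 -1.119 -3.765
v 1.7 -1.808 -2.733
v 2.116 -1.008 -3.652
v 1.961 -1.697 -2.62
v 2.264 -0.797 -3.489
v 2.11 -1.486 -2.457
v 2.798 3.408 -2.961
v 3.567 4.071 -2.736
v 2.122 3.872 -2.019
v 3.175 4.357 -3.158
v 2.64 4.28 -3.505
v 2.164 3.87 -3.644
v 1.931 3.283 -3.522
v 2.03 2.744 -3.186
v 2.421 2.459 -2.764
v 2.957 2.536 -2.418
v 3.432 2.946 -2.279
v 3.665 3.532 -2.4
f 2 1 5
f 2 5 3
f 3 5 6
f 3 6 4
f 5 1 7
f 5 7 6
f 6 7 8
f 6 8 4
f 7 1 9
f 7 9 8
f 8 9 10
f 8 10 4
f 9 1 11
f 9 11 10
f 10 11 12
f 10 12 4
f 11 1 13
f 11 13 12
f 12 13 14
f 12 14 4
f 13 1 15
f 13 15 14
f 14 15 16
f 14 16 4
f 15 1 17
f 15 17 16
f 16 17 18
f 16 18 4
f 17 1 19
f 17 19 18
f 18 19 20
f 18 20 4
f 19 1 21
f 19 21 20
f 20 21 22
f 20 22 4
f 21 1 23
f 21 23 22
f 22 23 24
f 22 24 4
f 23 1 25
f 23 25 24
f 24 25 26
f 24 26 4
f 25 1 2
f 25 2 26
f 26 2 3
f 26 3 4
f 28 27 30
f 28 30 29
f 30 27 31
f 30 31 29
f 31 27 32
f 31 32 29
f 32 27 33
f 32 33 29
f 33 27 34
f 33 34 29
f 34 27 35
f 34 35 29
f 35 27 36
f 35 36 29
f 36 27 37
f 36 37 29
f 37 27 38
f 37 38 29
f 38 27 28
f 38 28 29



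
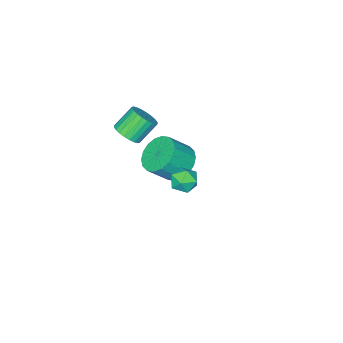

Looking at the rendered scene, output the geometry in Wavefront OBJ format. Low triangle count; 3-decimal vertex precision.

v -3.527 -2.736 -2.042
v -2.765 -2.663 -2.685
v -1.891 -3.111 -1.702
v -2.653 -3.184 -1.058
v -2.773 -2.26 -2.495
v -1.899 -2.708 -1.511
v -2.93 -1.952 -2.215
v -2.056 -2.4 -1.231
v -3.206 -1.8 -1.901
v -2.332 -2.248 -0.917
v -3.545 -1.832 -1.614
v -2.671 -2.28 -0.631
v -3.88 -2.044 -1.413
v -3.007 -2.492 -0.429
v -4.146 -2.393 -1.336
v -3.272 -2.841 -0.352
v -4.289 -2.809 -1.398
v -3.415 -3.257 -0.415
v -4.281 -3.212 -1.589
v -3.407 -3.66 -0.605
v -4.124 -3.52 -1.869
v -3.25 -3.968 -0.885
v -3.848 -3.672 -2.183
v -2.974 -4.12 -1.199
v -3.509 -3.64 -2.469
v -2.635 -4.088 -1.486
v -3.173 -3.428 -2.671
v -2.3 -3.876 -1.687
v -2.908 -3.079 -2.748
v -2.034 -3.527 -1.764
v -0.715 -3.124 1.682
v -0.251 -3.309 2.173
v -1.102 -3.062 3.069
v -1.565 -2.876 2.578
v -0.199 -3.042 2.148
v -1.05 -2.795 3.045
v -0.226 -2.787 2.053
v -1.076 -2.54 2.95
v -0.327 -2.584 1.901
v -1.177 -2.337 2.798
v -0.487 -2.463 1.716
v -1.337 -2.216 2.613
v -0.681 -2.442 1.526
v -1.532 -2.195 2.422
v -0.881 -2.525 1.359
v -1.731 -2.278 2.255
v -1.055 -2.699 1.242
v -1.906 -2.452 2.138
v -1.178 -2.938 1.191
v -2.029 -2.691 2.087
v -1.23 -3.205 1.215
v -2.081 -2.958 2.112
v -1.204 -3.46 1.31
v -2.054 -3.213 2.207
v -1.103 -3.663 1.462
v -1.953 -3.416 2.359
v -0.943 -3.784 1.647
v -1.793 -3.537 2.544
v -0.748 -3.805 1.838
v -1.599 -3.558 2.734
v -0.549 -3.722 2.005
v -1.399 -3.475 2.901
v -0.374 -3.548 2.122
v -1.225 -3.301 3.018
v 0.887 2.477 3.938
v 1.353 2.948 3.925
v 1.587 1.772 3.535
v 2.053 2.243 3.522
v 1.837 2.008 4.102
v 1.404 2.443 4.351
v 1.536 2.277 3.109
v 1.103 2.712 3.358
v 1.754 2.824 3.412
v 1.94 2.658 4.026
v 1 2.062 3.434
v 1.186 1.896 4.048
f 2 1 5
f 2 5 3
f 3 5 6
f 3 6 4
f 5 1 7
f 5 7 6
f 6 7 8
f 6 8 4
f 7 1 9
f 7 9 8
f 8 9 10
f 8 10 4
f 9 1 11
f 9 11 10
f 10 11 12
f 10 12 4
f 11 1 13
f 11 13 12
f 12 13 14
f 12 14 4
f 13 1 15
f 13 15 14
f 14 15 16
f 14 16 4
f 15 1 17
f 15 17 16
f 16 17 18
f 16 18 4
f 17 1 19
f 17 19 18
f 18 19 20
f 18 20 4
f 19 1 21
f 19 21 20
f 20 21 22
f 20 22 4
f 21 1 23
f 21 23 22
f 22 23 24
f 22 24 4
f 23 1 25
f 23 25 24
f 24 25 26
f 24 26 4
f 25 1 27
f 25 27 26
f 26 27 28
f 26 28 4
f 27 1 29
f 27 29 28
f 28 29 30
f 28 30 4
f 29 1 2
f 29 2 30
f 30 2 3
f 30 3 4
f 32 31 35
f 32 35 33
f 33 35 36
f 33 36 34
f 35 31 37
f 35 37 36
f 36 37 38
f 36 38 34
f 37 31 39
f 37 39 38
f 38 39 40
f 38 40 34
f 39 31 41
f 39 41 40
f 40 41 42
f 40 42 34
f 41 31 43
f 41 43 42
f 42 43 44
f 42 44 34
f 43 31 45
f 43 45 44
f 44 45 46
f 44 46 34
f 45 31 47
f 45 47 46
f 46 47 48
f 46 48 34
f 47 31 49
f 47 49 48
f 48 49 50
f 48 50 34
f 49 31 51
f 49 51 50
f 50 51 52
f 50 52 34
f 51 31 53
f 51 53 52
f 52 53 54
f 52 54 34
f 53 31 55
f 53 55 54
f 54 55 56
f 54 56 34
f 55 31 57
f 55 57 56
f 56 57 58
f 56 58 34
f 57 31 59
f 57 59 58
f 58 59 60
f 58 60 34
f 59 31 61
f 59 61 60
f 60 61 62
f 60 62 34
f 61 31 63
f 61 63 62
f 62 63 64
f 62 64 34
f 63 31 32
f 63 32 64
f 64 32 33
f 64 33 34
f 65 76 70
f 65 70 66
f 65 66 72
f 65 72 75
f 65 75 76
f 66 70 74
f 70 76 69
f 76 75 67
f 75 72 71
f 72 66 73
f 68 74 69
f 68 69 67
f 68 67 71
f 68 71 73
f 68 73 74
f 69 74 70
f 67 69 76
f 71 67 75
f 73 71 72
f 74 73 66



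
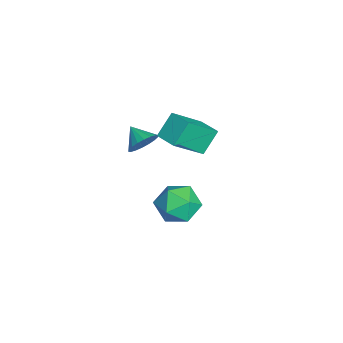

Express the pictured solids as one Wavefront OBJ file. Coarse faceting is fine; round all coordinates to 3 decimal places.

v -3.066 4.357 0.945
v -2.282 3.042 2.293
v -2.155 5.016 1.057
v -1.371 3.701 2.405
v -2.469 3.699 -0.045
v -1.685 2.384 1.303
v -1.558 4.358 0.067
v -0.774 3.043 1.415
v -2.485 1.827 0.071
v -2.258 2.143 0.735
v -3.255 1.293 0.589
v -2.49 2.367 0.62
v -2.722 2.483 0.396
v -2.907 2.47 0.108
v -3.008 2.329 -0.188
v -3.006 2.089 -0.432
v -2.9 1.797 -0.577
v -2.713 1.51 -0.593
v -2.48 1.287 -0.478
v -2.249 1.17 -0.254
v -2.064 1.183 0.034
v -1.963 1.324 0.33
v -1.965 1.564 0.574
v -2.07 1.857 0.719
v 2.942 4.015 0.885
v 3.728 3.383 0.588
v 2.012 2.657 1.312
v 2.798 2.025 1.015
v 2.903 2.629 1.87
v 3.478 3.468 1.606
v 2.262 2.572 0.294
v 2.837 3.411 0.03
v 3.308 2.491 0.223
v 3.704 2.526 1.197
v 2.036 3.514 0.703
v 2.432 3.549 1.677
f 2 4 1
f 5 2 1
f 1 4 3
f 3 5 1
f 2 8 4
f 6 2 5
f 6 8 2
f 4 8 3
f 7 5 3
f 3 8 7
f 7 6 5
f 8 6 7
f 10 9 12
f 10 12 11
f 12 9 13
f 12 13 11
f 13 9 14
f 13 14 11
f 14 9 15
f 14 15 11
f 15 9 16
f 15 16 11
f 16 9 17
f 16 17 11
f 17 9 18
f 17 18 11
f 18 9 19
f 18 19 11
f 19 9 20
f 19 20 11
f 20 9 21
f 20 21 11
f 21 9 22
f 21 22 11
f 22 9 23
f 22 23 11
f 23 9 24
f 23 24 11
f 24 9 10
f 24 10 11
f 25 36 30
f 25 30 26
f 25 26 32
f 25 32 35
f 25 35 36
f 26 30 34
f 30 36 29
f 36 35 27
f 35 32 31
f 32 26 33
f 28 34 29
f 28 29 27
f 28 27 31
f 28 31 33
f 28 33 34
f 29 34 30
f 27 29 36
f 31 27 35
f 33 31 32
f 34 33 26



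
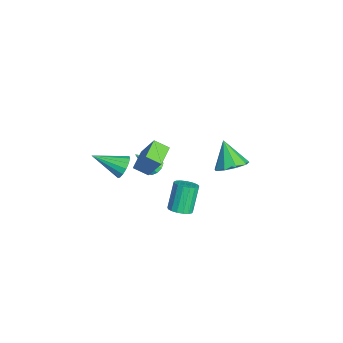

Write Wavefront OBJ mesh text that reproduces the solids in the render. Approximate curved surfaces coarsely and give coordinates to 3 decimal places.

v 1.106 -0.758 0.707
v 1.703 -0.709 0.743
v 1.114 -1.822 1.993
v 1.553 -0.448 0.96
v 1.233 -0.305 1.08
v 0.864 -0.335 1.057
v 0.588 -0.527 0.901
v 0.509 -0.806 0.67
v 0.659 -1.067 0.453
v 0.979 -1.21 0.333
v 1.348 -1.18 0.356
v 1.625 -0.989 0.512
v 1.046 -2.46 0.886
v 1.379 -2.216 1.524
v 0.614 -4.14 1.754
v 1.003 -2.103 1.555
v 0.639 -2.086 1.407
v 0.384 -2.169 1.119
v 0.307 -2.33 0.769
v 0.428 -2.526 0.45
v 0.714 -2.704 0.247
v 1.09 -2.817 0.216
v 1.454 -2.834 0.365
v 1.709 -2.751 0.652
v 1.786 -2.59 1.003
v 1.665 -2.394 1.322
v 0.716 0.706 -3.955
v 1.276 0.437 -3.572
v 0.463 0.925 -2.042
v -0.096 1.194 -2.425
v 1.367 0.769 -3.63
v 0.554 1.258 -2.1
v 1.308 1.087 -3.762
v 0.495 1.576 -2.232
v 1.114 1.318 -3.939
v 0.301 1.806 -2.409
v 0.829 1.408 -4.119
v 0.016 1.897 -2.589
v 0.518 1.338 -4.262
v -0.295 1.826 -2.732
v 0.252 1.122 -4.335
v -0.56 1.611 -2.805
v 0.093 0.812 -4.32
v -0.72 1.3 -2.79
v 0.077 0.477 -4.222
v -0.736 0.965 -2.692
v 0.207 0.194 -4.062
v -0.606 0.683 -2.533
v 0.454 0.029 -3.879
v -0.359 0.518 -2.349
v 0.761 0.019 -3.712
v -0.052 0.507 -2.182
v 1.058 0.166 -3.601
v 0.245 0.654 -2.071
v 2.132 -1.629 3.191
v 2.824 -1.027 4.763
v 2.455 -0.851 2.751
v 3.147 -0.25 4.323
v 3.233 -2.23 2.937
v 3.925 -1.629 4.509
v 3.556 -1.453 2.497
v 4.248 -0.851 4.069
v -1.516 4.035 -2.603
v -0.708 4.155 -1.961
v -2.604 3.725 -1.177
v -1.028 4.781 -2.069
v -1.577 5.058 -2.427
v -2.097 4.856 -2.868
v -2.346 4.269 -3.185
v -2.207 3.573 -3.229
v -1.744 3.093 -2.981
v -1.175 3.053 -2.556
v -0.766 3.473 -2.153
f 2 1 4
f 2 4 3
f 4 1 5
f 4 5 3
f 5 1 6
f 5 6 3
f 6 1 7
f 6 7 3
f 7 1 8
f 7 8 3
f 8 1 9
f 8 9 3
f 9 1 10
f 9 10 3
f 10 1 11
f 10 11 3
f 11 1 12
f 11 12 3
f 12 1 2
f 12 2 3
f 14 13 16
f 14 16 15
f 16 13 17
f 16 17 15
f 17 13 18
f 17 18 15
f 18 13 19
f 18 19 15
f 19 13 20
f 19 20 15
f 20 13 21
f 20 21 15
f 21 13 22
f 21 22 15
f 22 13 23
f 22 23 15
f 23 13 24
f 23 24 15
f 24 13 25
f 24 25 15
f 25 13 26
f 25 26 15
f 26 13 14
f 26 14 15
f 28 27 31
f 28 31 29
f 29 31 32
f 29 32 30
f 31 27 33
f 31 33 32
f 32 33 34
f 32 34 30
f 33 27 35
f 33 35 34
f 34 35 36
f 34 36 30
f 35 27 37
f 35 37 36
f 36 37 38
f 36 38 30
f 37 27 39
f 37 39 38
f 38 39 40
f 38 40 30
f 39 27 41
f 39 41 40
f 40 41 42
f 40 42 30
f 41 27 43
f 41 43 42
f 42 43 44
f 42 44 30
f 43 27 45
f 43 45 44
f 44 45 46
f 44 46 30
f 45 27 47
f 45 47 46
f 46 47 48
f 46 48 30
f 47 27 49
f 47 49 48
f 48 49 50
f 48 50 30
f 49 27 51
f 49 51 50
f 50 51 52
f 50 52 30
f 51 27 53
f 51 53 52
f 52 53 54
f 52 54 30
f 53 27 28
f 53 28 54
f 54 28 29
f 54 29 30
f 56 58 55
f 59 56 55
f 55 58 57
f 57 59 55
f 56 62 58
f 60 56 59
f 60 62 56
f 58 62 57
f 61 59 57
f 57 62 61
f 61 60 59
f 62 60 61
f 64 63 66
f 64 66 65
f 66 63 67
f 66 67 65
f 67 63 68
f 67 68 65
f 68 63 69
f 68 69 65
f 69 63 70
f 69 70 65
f 70 63 71
f 70 71 65
f 71 63 72
f 71 72 65
f 72 63 73
f 72 73 65
f 73 63 64
f 73 64 65



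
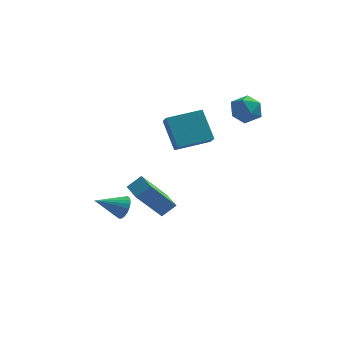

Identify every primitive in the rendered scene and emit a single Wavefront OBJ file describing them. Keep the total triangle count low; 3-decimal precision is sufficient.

v 0.215 2.356 -0.682
v 0.436 1.645 -0.045
v -0.428 3.384 0.688
v -0.207 2.673 1.325
v 1.887 3.087 -0.445
v 2.108 2.376 0.192
v 1.244 4.115 0.925
v 1.465 3.404 1.562
v -0.027 -1.433 -2.852
v -1.136 -2.141 -1.163
v -0.549 -0.478 -2.794
v -1.658 -1.186 -1.106
v 0.618 -1.114 -2.294
v -0.491 -1.822 -0.606
v 0.096 -0.159 -2.237
v -1.013 -0.867 -0.548
v 3.615 3.135 2.79
v 4.234 2.514 2.683
v 2.926 2.646 1.637
v 3.545 2.025 1.53
v 2.991 1.983 2.217
v 3.417 2.285 2.93
v 3.743 2.875 1.39
v 4.169 3.177 2.103
v 4.313 2.353 1.818
v 3.848 1.802 2.329
v 3.312 3.358 1.991
v 2.847 2.807 2.502
v -2.142 1.501 -4.309
v -1.78 1.175 -3.821
v -3.478 1.059 -3.611
v -1.808 1.437 -3.709
v -1.894 1.711 -3.7
v -2.023 1.948 -3.797
v -2.173 2.108 -3.983
v -2.317 2.163 -4.224
v -2.431 2.103 -4.481
v -2.495 1.939 -4.707
v -2.499 1.7 -4.865
v -2.44 1.426 -4.927
v -2.33 1.165 -4.881
v -2.188 0.962 -4.737
v -2.037 0.852 -4.519
v -1.905 0.854 -4.264
v -1.814 0.969 -4.017
f 2 4 1
f 5 2 1
f 1 4 3
f 3 5 1
f 2 8 4
f 6 2 5
f 6 8 2
f 4 8 3
f 7 5 3
f 3 8 7
f 7 6 5
f 8 6 7
f 10 12 9
f 13 10 9
f 9 12 11
f 11 13 9
f 10 16 12
f 14 10 13
f 14 16 10
f 12 16 11
f 15 13 11
f 11 16 15
f 15 14 13
f 16 14 15
f 17 28 22
f 17 22 18
f 17 18 24
f 17 24 27
f 17 27 28
f 18 22 26
f 22 28 21
f 28 27 19
f 27 24 23
f 24 18 25
f 20 26 21
f 20 21 19
f 20 19 23
f 20 23 25
f 20 25 26
f 21 26 22
f 19 21 28
f 23 19 27
f 25 23 24
f 26 25 18
f 30 29 32
f 30 32 31
f 32 29 33
f 32 33 31
f 33 29 34
f 33 34 31
f 34 29 35
f 34 35 31
f 35 29 36
f 35 36 31
f 36 29 37
f 36 37 31
f 37 29 38
f 37 38 31
f 38 29 39
f 38 39 31
f 39 29 40
f 39 40 31
f 40 29 41
f 40 41 31
f 41 29 42
f 41 42 31
f 42 29 43
f 42 43 31
f 43 29 44
f 43 44 31
f 44 29 45
f 44 45 31
f 45 29 30
f 45 30 31



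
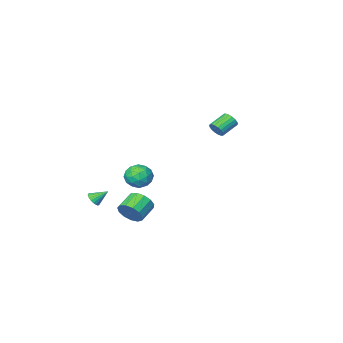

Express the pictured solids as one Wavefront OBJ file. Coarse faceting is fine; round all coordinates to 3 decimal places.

v -3.47 0.517 1.649
v -3.242 0.696 2.128
v -4.302 0.542 2.69
v -4.53 0.363 2.211
v -3.327 0.906 2.025
v -4.387 0.752 2.587
v -3.44 1.04 1.848
v -4.501 0.885 2.41
v -3.56 1.07 1.631
v -4.62 0.915 2.193
v -3.661 0.99 1.418
v -4.721 0.836 1.98
v -3.725 0.817 1.25
v -4.785 0.662 1.812
v -3.738 0.584 1.162
v -4.798 0.43 1.724
v -3.698 0.338 1.17
v -4.758 0.184 1.732
v -3.613 0.128 1.273
v -4.673 -0.026 1.835
v -3.499 -0.005 1.45
v -4.56 -0.16 2.012
v -3.38 -0.035 1.667
v -4.44 -0.19 2.229
v -3.279 0.044 1.88
v -4.339 -0.11 2.442
v -3.215 0.218 2.048
v -4.275 0.063 2.61
v -3.202 0.45 2.136
v -4.262 0.296 2.698
v 4.214 -0.129 -2.333
v 4.56 -0.137 -1.958
v 3.526 0.309 -1.687
v 4.596 0.052 -2.048
v 4.566 0.209 -2.187
v 4.475 0.308 -2.351
v 4.339 0.332 -2.512
v 4.181 0.275 -2.642
v 4.029 0.149 -2.718
v 3.909 -0.026 -2.728
v 3.841 -0.218 -2.669
v 3.838 -0.395 -2.553
v 3.9 -0.526 -2.398
v 4.016 -0.588 -2.232
v 4.166 -0.571 -2.083
v 4.325 -0.478 -1.977
v 4.464 -0.324 -1.933
v 2.603 2.983 -0.125
v 3.155 2.439 -0.526
v 2.065 1.901 0.606
v 2.617 1.357 0.205
v 2.92 1.943 0.776
v 3.253 2.612 0.324
v 1.967 1.728 -0.244
v 2.3 2.397 -0.696
v 2.762 1.663 -0.599
v 3.351 1.796 0.031
v 1.869 2.544 0.049
v 2.458 2.677 0.679
v 2.926 2.806 -0.39
v 2.294 1.534 0.47
v 2.472 1.879 0.805
v 2.797 1.559 0.569
v 2.984 2.908 0.11
v 3.308 2.588 -0.126
v 3.17 2.297 0.639
v 1.912 1.752 0.206
v 2.236 1.432 -0.03
v 2.423 2.781 -0.489
v 2.748 2.461 -0.725
v 2.05 2.043 -0.559
v 3.019 2.03 -0.668
v 2.703 1.394 -0.239
v 2.322 1.612 -0.503
v 2.517 2.005 -0.768
v 3.366 2.108 -0.298
v 3.05 1.472 0.132
v 3.228 1.817 0.467
v 3.423 2.21 0.202
v 3.135 1.652 -0.341
v 2.17 2.868 -0.052
v 1.854 2.232 0.378
v 1.797 2.13 -0.122
v 1.992 2.523 -0.387
v 2.517 2.946 0.319
v 2.201 2.31 0.748
v 2.703 2.335 0.848
v 2.898 2.728 0.583
v 2.085 2.688 0.421
v 3.725 3.15 -2.16
v 4.187 2.837 -1.559
v 3.196 2.376 -1.039
v 2.735 2.69 -1.64
v 4.062 3.26 -1.42
v 3.072 2.799 -0.901
v 3.831 3.648 -1.517
v 2.84 3.187 -0.997
v 3.567 3.878 -1.818
v 2.576 3.418 -1.298
v 3.352 3.877 -2.227
v 2.361 3.417 -1.707
v 3.256 3.646 -2.615
v 2.266 3.185 -2.095
v 3.309 3.257 -2.859
v 2.319 2.796 -2.339
v 3.495 2.834 -2.88
v 2.504 2.373 -2.36
v 3.753 2.512 -2.673
v 2.762 2.051 -2.154
v 4.003 2.392 -2.303
v 3.012 1.931 -1.784
v 4.164 2.513 -1.888
v 3.173 2.053 -1.368
f 2 1 5
f 2 5 3
f 3 5 6
f 3 6 4
f 5 1 7
f 5 7 6
f 6 7 8
f 6 8 4
f 7 1 9
f 7 9 8
f 8 9 10
f 8 10 4
f 9 1 11
f 9 11 10
f 10 11 12
f 10 12 4
f 11 1 13
f 11 13 12
f 12 13 14
f 12 14 4
f 13 1 15
f 13 15 14
f 14 15 16
f 14 16 4
f 15 1 17
f 15 17 16
f 16 17 18
f 16 18 4
f 17 1 19
f 17 19 18
f 18 19 20
f 18 20 4
f 19 1 21
f 19 21 20
f 20 21 22
f 20 22 4
f 21 1 23
f 21 23 22
f 22 23 24
f 22 24 4
f 23 1 25
f 23 25 24
f 24 25 26
f 24 26 4
f 25 1 27
f 25 27 26
f 26 27 28
f 26 28 4
f 27 1 29
f 27 29 28
f 28 29 30
f 28 30 4
f 29 1 2
f 29 2 30
f 30 2 3
f 30 3 4
f 32 31 34
f 32 34 33
f 34 31 35
f 34 35 33
f 35 31 36
f 35 36 33
f 36 31 37
f 36 37 33
f 37 31 38
f 37 38 33
f 38 31 39
f 38 39 33
f 39 31 40
f 39 40 33
f 40 31 41
f 40 41 33
f 41 31 42
f 41 42 33
f 42 31 43
f 42 43 33
f 43 31 44
f 43 44 33
f 44 31 45
f 44 45 33
f 45 31 46
f 45 46 33
f 46 31 47
f 46 47 33
f 47 31 32
f 47 32 33
f 48 85 64
f 85 59 88
f 64 88 53
f 85 88 64
f 48 64 60
f 64 53 65
f 60 65 49
f 64 65 60
f 48 60 69
f 60 49 70
f 69 70 55
f 60 70 69
f 48 69 81
f 69 55 84
f 81 84 58
f 69 84 81
f 48 81 85
f 81 58 89
f 85 89 59
f 81 89 85
f 49 65 76
f 65 53 79
f 76 79 57
f 65 79 76
f 53 88 66
f 88 59 87
f 66 87 52
f 88 87 66
f 59 89 86
f 89 58 82
f 86 82 50
f 89 82 86
f 58 84 83
f 84 55 71
f 83 71 54
f 84 71 83
f 55 70 75
f 70 49 72
f 75 72 56
f 70 72 75
f 51 77 63
f 77 57 78
f 63 78 52
f 77 78 63
f 51 63 61
f 63 52 62
f 61 62 50
f 63 62 61
f 51 61 68
f 61 50 67
f 68 67 54
f 61 67 68
f 51 68 73
f 68 54 74
f 73 74 56
f 68 74 73
f 51 73 77
f 73 56 80
f 77 80 57
f 73 80 77
f 52 78 66
f 78 57 79
f 66 79 53
f 78 79 66
f 50 62 86
f 62 52 87
f 86 87 59
f 62 87 86
f 54 67 83
f 67 50 82
f 83 82 58
f 67 82 83
f 56 74 75
f 74 54 71
f 75 71 55
f 74 71 75
f 57 80 76
f 80 56 72
f 76 72 49
f 80 72 76
f 91 90 94
f 91 94 92
f 92 94 95
f 92 95 93
f 94 90 96
f 94 96 95
f 95 96 97
f 95 97 93
f 96 90 98
f 96 98 97
f 97 98 99
f 97 99 93
f 98 90 100
f 98 100 99
f 99 100 101
f 99 101 93
f 100 90 102
f 100 102 101
f 101 102 103
f 101 103 93
f 102 90 104
f 102 104 103
f 103 104 105
f 103 105 93
f 104 90 106
f 104 106 105
f 105 106 107
f 105 107 93
f 106 90 108
f 106 108 107
f 107 108 109
f 107 109 93
f 108 90 110
f 108 110 109
f 109 110 111
f 109 111 93
f 110 90 112
f 110 112 111
f 111 112 113
f 111 113 93
f 112 90 91
f 112 91 113
f 113 91 92
f 113 92 93



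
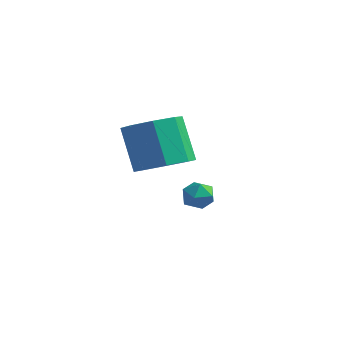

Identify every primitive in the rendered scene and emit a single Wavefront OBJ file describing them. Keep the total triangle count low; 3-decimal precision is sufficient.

v -0.799 -0.996 0.87
v -0.201 -1.747 1.386
v -1.083 -1.295 3.066
v -1.681 -0.544 2.55
v 0.166 -0.997 1.377
v -0.716 -0.546 3.057
v -0.033 -0.247 1.071
v -0.915 0.204 2.751
v -0.68 0.065 0.648
v -1.562 0.516 2.327
v -1.397 -0.245 0.354
v -2.279 0.207 2.034
v -1.764 -0.994 0.363
v -2.646 -0.543 2.043
v -1.565 -1.744 0.669
v -2.447 -1.293 2.349
v -0.918 -2.056 1.093
v -1.8 -1.605 2.772
v -2.138 2.08 -2.295
v -1.899 2.366 -1.71
v -1.101 1.734 -2.55
v -0.862 2.02 -1.965
v -1.273 1.462 -1.935
v -1.914 1.676 -1.778
v -1.086 2.424 -2.482
v -1.727 2.638 -2.325
v -1.248 2.579 -1.826
v -1.364 1.984 -1.488
v -1.636 2.116 -2.772
v -1.752 1.521 -2.434
f 2 1 5
f 2 5 3
f 3 5 6
f 3 6 4
f 5 1 7
f 5 7 6
f 6 7 8
f 6 8 4
f 7 1 9
f 7 9 8
f 8 9 10
f 8 10 4
f 9 1 11
f 9 11 10
f 10 11 12
f 10 12 4
f 11 1 13
f 11 13 12
f 12 13 14
f 12 14 4
f 13 1 15
f 13 15 14
f 14 15 16
f 14 16 4
f 15 1 17
f 15 17 16
f 16 17 18
f 16 18 4
f 17 1 2
f 17 2 18
f 18 2 3
f 18 3 4
f 19 30 24
f 19 24 20
f 19 20 26
f 19 26 29
f 19 29 30
f 20 24 28
f 24 30 23
f 30 29 21
f 29 26 25
f 26 20 27
f 22 28 23
f 22 23 21
f 22 21 25
f 22 25 27
f 22 27 28
f 23 28 24
f 21 23 30
f 25 21 29
f 27 25 26
f 28 27 20



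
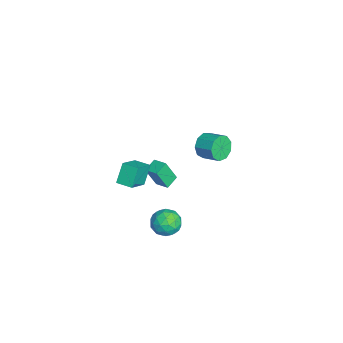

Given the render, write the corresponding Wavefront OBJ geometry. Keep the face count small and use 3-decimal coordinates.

v -4.203 2.372 -3.03
v -3.639 2.229 -3.756
v -2.834 3.164 -3.316
v -3.397 3.308 -2.59
v -4.073 2.671 -3.901
v -3.267 3.606 -3.461
v -4.567 2.973 -3.639
v -3.762 3.908 -3.199
v -4.891 2.995 -3.092
v -4.086 3.93 -2.652
v -4.893 2.725 -2.516
v -4.088 3.66 -2.076
v -4.572 2.29 -2.18
v -3.766 3.225 -1.74
v -4.078 1.894 -2.242
v -3.273 2.829 -1.802
v -3.642 1.722 -2.673
v -2.837 2.657 -2.233
v -3.469 1.854 -3.27
v -2.664 2.789 -2.83
v -1.673 -0.107 -3.323
v -1.551 -0.756 -1.833
v -1.045 0.552 -3.087
v -0.924 -0.097 -1.597
v -0.976 -0.663 -3.623
v -0.855 -1.312 -2.133
v -0.349 -0.004 -3.387
v -0.227 -0.653 -1.897
v 3.876 0.493 -1.865
v 4.415 0.481 -2.668
v 3.385 -0.961 -2.172
v 3.924 -0.973 -2.975
v 4.35 -0.979 -2.107
v 4.654 -0.08 -1.917
v 3.146 -0.4 -2.923
v 3.45 0.499 -2.733
v 3.964 -0.071 -3.322
v 4.708 -0.429 -2.818
v 3.092 -0.051 -2.022
v 3.836 -0.409 -1.518
v 4.189 0.615 -2.239
v 3.611 -1.095 -2.601
v 3.862 -1.098 -2.09
v 4.178 -1.105 -2.562
v 4.329 0.285 -1.798
v 4.646 0.278 -2.27
v 4.607 -0.58 -1.94
v 3.154 -0.758 -2.57
v 3.471 -0.765 -3.042
v 3.622 0.625 -2.278
v 3.938 0.618 -2.75
v 3.193 0.1 -2.9
v 4.24 0.283 -3.096
v 3.951 -0.572 -3.277
v 3.495 -0.235 -3.246
v 3.673 0.294 -3.134
v 4.678 0.073 -2.8
v 4.389 -0.782 -2.98
v 4.639 -0.785 -2.47
v 4.818 -0.257 -2.358
v 4.412 -0.252 -3.184
v 3.411 0.302 -1.86
v 3.122 -0.553 -2.04
v 2.982 -0.223 -2.482
v 3.161 0.305 -2.37
v 3.849 0.092 -1.563
v 3.56 -0.763 -1.744
v 4.127 -0.774 -1.706
v 4.305 -0.245 -1.594
v 3.388 -0.228 -1.656
v 1.148 -1.905 0.745
v 2.392 -2.603 1.704
v 1.639 -1.034 0.741
v 2.884 -1.733 1.7
v 1.816 -2.287 -0.4
v 3.061 -2.986 0.559
v 2.308 -1.417 -0.404
v 3.552 -2.115 0.555
f 2 1 5
f 2 5 3
f 3 5 6
f 3 6 4
f 5 1 7
f 5 7 6
f 6 7 8
f 6 8 4
f 7 1 9
f 7 9 8
f 8 9 10
f 8 10 4
f 9 1 11
f 9 11 10
f 10 11 12
f 10 12 4
f 11 1 13
f 11 13 12
f 12 13 14
f 12 14 4
f 13 1 15
f 13 15 14
f 14 15 16
f 14 16 4
f 15 1 17
f 15 17 16
f 16 17 18
f 16 18 4
f 17 1 19
f 17 19 18
f 18 19 20
f 18 20 4
f 19 1 2
f 19 2 20
f 20 2 3
f 20 3 4
f 22 24 21
f 25 22 21
f 21 24 23
f 23 25 21
f 22 28 24
f 26 22 25
f 26 28 22
f 24 28 23
f 27 25 23
f 23 28 27
f 27 26 25
f 28 26 27
f 29 66 45
f 66 40 69
f 45 69 34
f 66 69 45
f 29 45 41
f 45 34 46
f 41 46 30
f 45 46 41
f 29 41 50
f 41 30 51
f 50 51 36
f 41 51 50
f 29 50 62
f 50 36 65
f 62 65 39
f 50 65 62
f 29 62 66
f 62 39 70
f 66 70 40
f 62 70 66
f 30 46 57
f 46 34 60
f 57 60 38
f 46 60 57
f 34 69 47
f 69 40 68
f 47 68 33
f 69 68 47
f 40 70 67
f 70 39 63
f 67 63 31
f 70 63 67
f 39 65 64
f 65 36 52
f 64 52 35
f 65 52 64
f 36 51 56
f 51 30 53
f 56 53 37
f 51 53 56
f 32 58 44
f 58 38 59
f 44 59 33
f 58 59 44
f 32 44 42
f 44 33 43
f 42 43 31
f 44 43 42
f 32 42 49
f 42 31 48
f 49 48 35
f 42 48 49
f 32 49 54
f 49 35 55
f 54 55 37
f 49 55 54
f 32 54 58
f 54 37 61
f 58 61 38
f 54 61 58
f 33 59 47
f 59 38 60
f 47 60 34
f 59 60 47
f 31 43 67
f 43 33 68
f 67 68 40
f 43 68 67
f 35 48 64
f 48 31 63
f 64 63 39
f 48 63 64
f 37 55 56
f 55 35 52
f 56 52 36
f 55 52 56
f 38 61 57
f 61 37 53
f 57 53 30
f 61 53 57
f 72 74 71
f 75 72 71
f 71 74 73
f 73 75 71
f 72 78 74
f 76 72 75
f 76 78 72
f 74 78 73
f 77 75 73
f 73 78 77
f 77 76 75
f 78 76 77



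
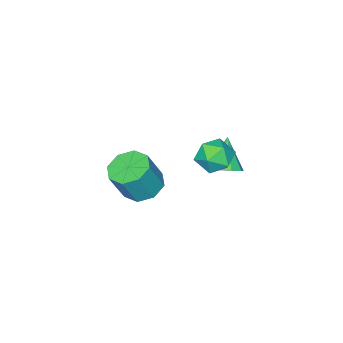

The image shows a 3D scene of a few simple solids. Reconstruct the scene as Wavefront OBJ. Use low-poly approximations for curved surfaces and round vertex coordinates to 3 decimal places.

v -2.875 -2.191 -4.329
v -1.991 -2.517 -4.769
v -1.241 -2.695 -3.131
v -2.125 -2.369 -2.691
v -2.011 -1.727 -4.674
v -1.261 -1.905 -3.036
v -2.537 -1.209 -4.377
v -1.787 -1.387 -2.739
v -3.261 -1.266 -4.052
v -2.511 -1.444 -2.414
v -3.759 -1.865 -3.889
v -3.009 -2.043 -2.251
v -3.739 -2.655 -3.984
v -2.989 -2.833 -2.346
v -3.213 -3.173 -4.281
v -2.463 -3.351 -2.643
v -2.489 -3.116 -4.606
v -1.739 -3.294 -2.968
v -2.803 2.695 -0.332
v -2.213 2.845 0.139
v -3.657 2.025 0.952
v -2.545 3.253 0.131
v -2.999 3.4 -0.093
v -3.36 3.217 -0.429
v -3.462 2.79 -0.72
v -3.255 2.318 -0.828
v -2.837 2.022 -0.705
v -2.403 2.041 -0.406
v -2.157 2.366 -0.073
v -1.677 3.827 1.328
v -1.047 3.247 1.706
v -2.593 2.653 1.054
v -1.963 2.073 1.432
v -2.425 2.68 1.974
v -1.859 3.406 2.143
v -1.781 2.494 0.617
v -1.215 3.22 0.786
v -1.111 2.424 1.266
v -1.509 2.538 2.105
v -2.131 3.362 0.655
v -2.529 3.476 1.494
f 2 1 5
f 2 5 3
f 3 5 6
f 3 6 4
f 5 1 7
f 5 7 6
f 6 7 8
f 6 8 4
f 7 1 9
f 7 9 8
f 8 9 10
f 8 10 4
f 9 1 11
f 9 11 10
f 10 11 12
f 10 12 4
f 11 1 13
f 11 13 12
f 12 13 14
f 12 14 4
f 13 1 15
f 13 15 14
f 14 15 16
f 14 16 4
f 15 1 17
f 15 17 16
f 16 17 18
f 16 18 4
f 17 1 2
f 17 2 18
f 18 2 3
f 18 3 4
f 20 19 22
f 20 22 21
f 22 19 23
f 22 23 21
f 23 19 24
f 23 24 21
f 24 19 25
f 24 25 21
f 25 19 26
f 25 26 21
f 26 19 27
f 26 27 21
f 27 19 28
f 27 28 21
f 28 19 29
f 28 29 21
f 29 19 20
f 29 20 21
f 30 41 35
f 30 35 31
f 30 31 37
f 30 37 40
f 30 40 41
f 31 35 39
f 35 41 34
f 41 40 32
f 40 37 36
f 37 31 38
f 33 39 34
f 33 34 32
f 33 32 36
f 33 36 38
f 33 38 39
f 34 39 35
f 32 34 41
f 36 32 40
f 38 36 37
f 39 38 31

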